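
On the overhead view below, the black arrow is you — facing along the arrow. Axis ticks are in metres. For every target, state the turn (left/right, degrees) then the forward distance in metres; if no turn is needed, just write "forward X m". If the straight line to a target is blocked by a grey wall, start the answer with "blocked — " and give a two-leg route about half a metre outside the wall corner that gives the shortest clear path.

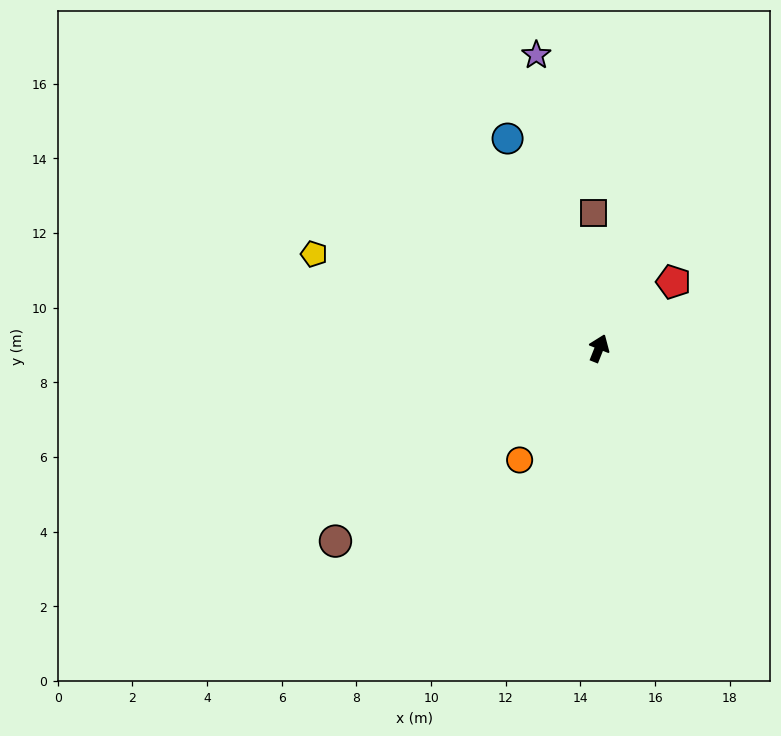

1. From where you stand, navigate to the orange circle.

turn left 166°, forward 3.7 m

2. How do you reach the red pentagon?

turn right 27°, forward 2.7 m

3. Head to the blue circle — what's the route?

turn left 45°, forward 6.1 m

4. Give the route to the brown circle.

turn left 148°, forward 8.8 m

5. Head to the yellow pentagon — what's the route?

turn left 93°, forward 8.0 m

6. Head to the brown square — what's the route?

turn left 24°, forward 3.6 m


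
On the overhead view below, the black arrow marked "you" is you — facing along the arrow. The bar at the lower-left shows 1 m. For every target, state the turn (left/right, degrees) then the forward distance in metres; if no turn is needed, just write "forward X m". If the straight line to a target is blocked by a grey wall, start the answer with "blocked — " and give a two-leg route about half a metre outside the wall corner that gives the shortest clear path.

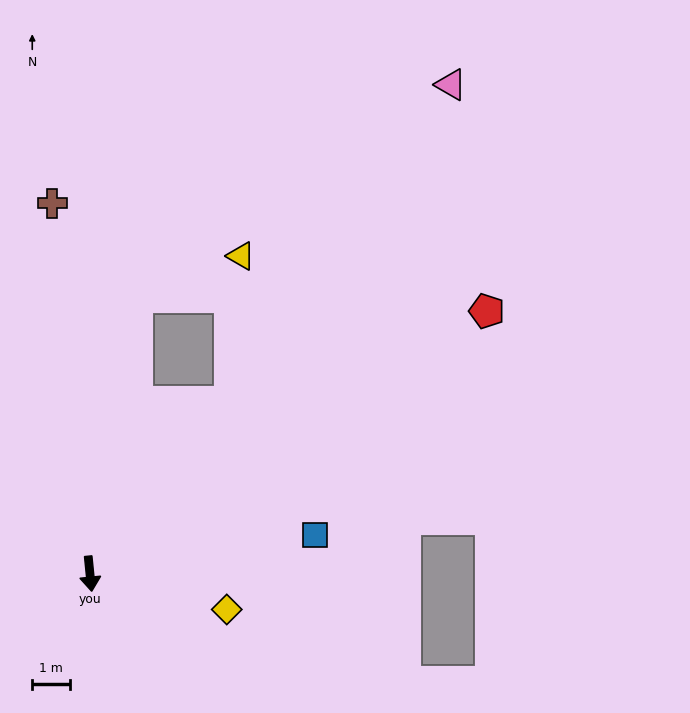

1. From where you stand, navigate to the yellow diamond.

turn left 70°, forward 3.8 m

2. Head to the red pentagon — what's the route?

turn left 118°, forward 12.8 m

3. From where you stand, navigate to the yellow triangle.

blocked — turn left 135°, forward 5.9 m, then turn left 35°, forward 3.9 m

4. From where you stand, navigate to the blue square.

turn left 94°, forward 6.1 m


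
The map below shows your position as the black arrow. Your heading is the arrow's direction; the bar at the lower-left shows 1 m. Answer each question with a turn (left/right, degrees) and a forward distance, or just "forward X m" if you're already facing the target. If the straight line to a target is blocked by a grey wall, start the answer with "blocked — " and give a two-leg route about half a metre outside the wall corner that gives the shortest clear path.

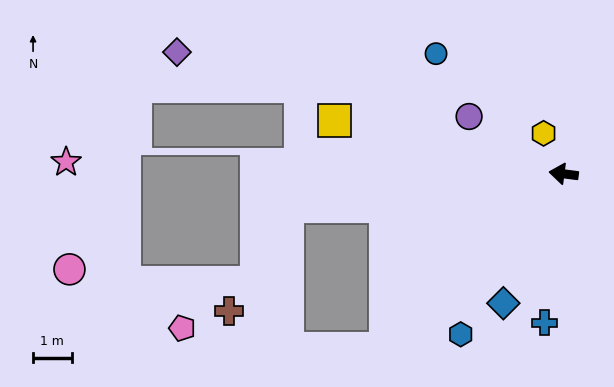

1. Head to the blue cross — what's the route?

turn left 90°, forward 3.9 m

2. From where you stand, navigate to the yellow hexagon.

turn right 56°, forward 1.2 m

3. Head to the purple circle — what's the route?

turn right 24°, forward 2.9 m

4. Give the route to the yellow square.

turn right 6°, forward 6.1 m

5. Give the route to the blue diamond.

turn left 72°, forward 3.7 m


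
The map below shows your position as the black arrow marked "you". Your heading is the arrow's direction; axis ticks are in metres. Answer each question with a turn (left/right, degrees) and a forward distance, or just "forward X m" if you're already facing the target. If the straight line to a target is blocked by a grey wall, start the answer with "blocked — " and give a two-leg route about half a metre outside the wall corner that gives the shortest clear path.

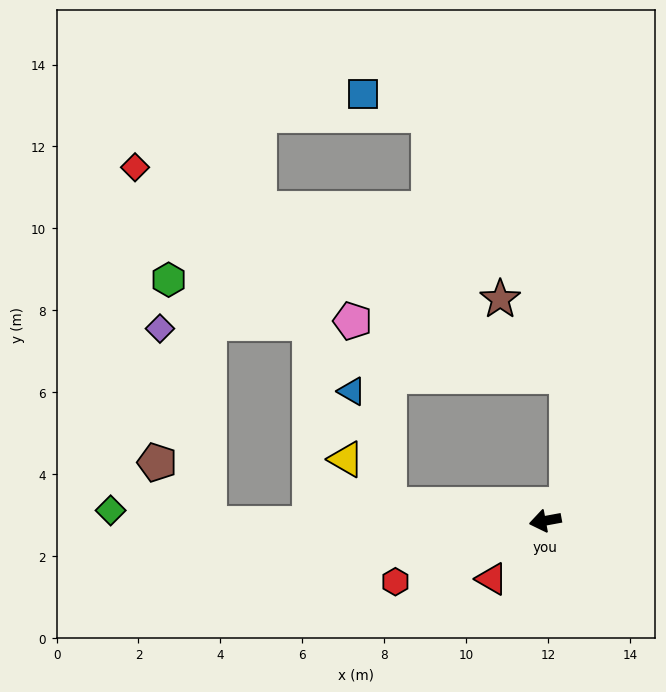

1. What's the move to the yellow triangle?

blocked — turn right 16°, forward 3.8 m, then turn right 41°, forward 1.5 m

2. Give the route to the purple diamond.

blocked — turn right 10°, forward 8.2 m, then turn right 76°, forward 4.9 m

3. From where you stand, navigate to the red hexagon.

turn left 12°, forward 4.0 m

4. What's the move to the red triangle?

turn left 37°, forward 1.9 m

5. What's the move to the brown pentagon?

blocked — turn right 10°, forward 8.2 m, then turn right 50°, forward 2.0 m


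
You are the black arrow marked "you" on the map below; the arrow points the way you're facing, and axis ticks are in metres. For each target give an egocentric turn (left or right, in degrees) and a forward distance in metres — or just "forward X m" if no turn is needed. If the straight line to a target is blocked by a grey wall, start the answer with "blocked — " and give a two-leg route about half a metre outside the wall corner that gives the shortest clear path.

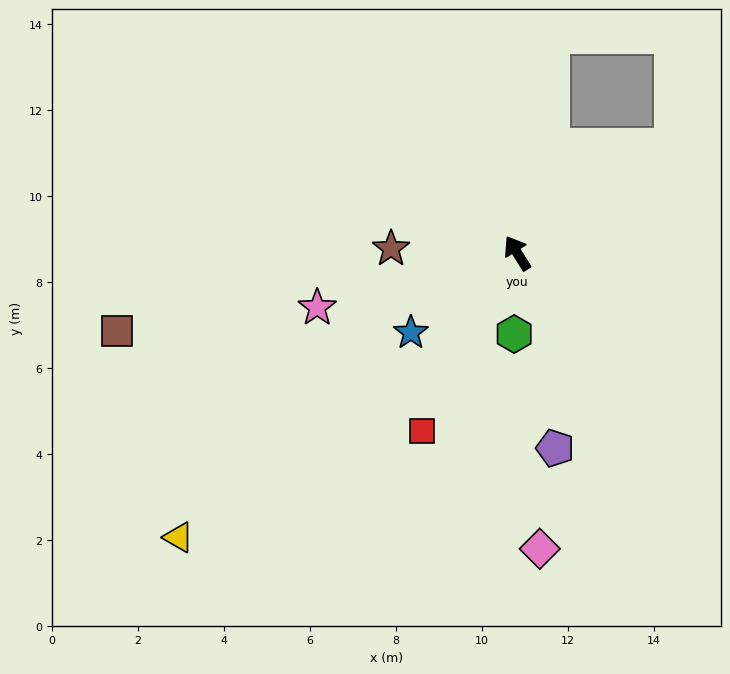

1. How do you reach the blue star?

turn left 95°, forward 3.1 m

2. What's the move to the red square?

turn left 120°, forward 4.7 m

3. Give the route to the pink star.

turn left 73°, forward 4.8 m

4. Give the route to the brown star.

turn left 56°, forward 2.9 m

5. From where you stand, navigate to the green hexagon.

turn left 146°, forward 1.9 m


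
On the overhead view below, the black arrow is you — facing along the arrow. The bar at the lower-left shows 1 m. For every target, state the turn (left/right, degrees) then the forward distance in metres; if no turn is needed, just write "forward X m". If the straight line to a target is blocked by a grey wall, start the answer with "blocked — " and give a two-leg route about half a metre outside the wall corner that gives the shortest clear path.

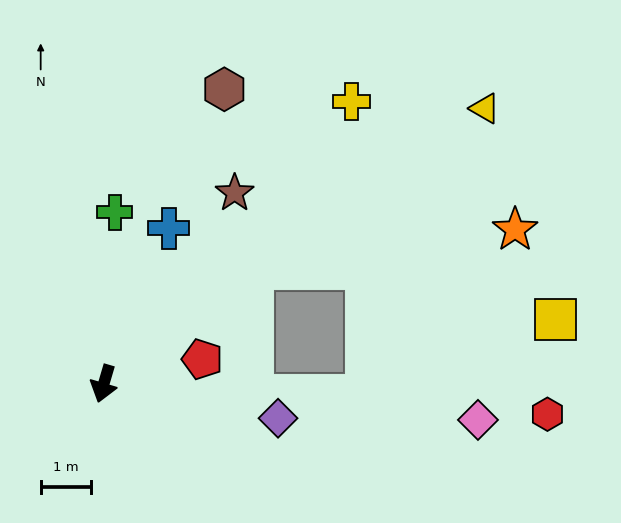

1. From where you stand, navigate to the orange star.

blocked — turn left 144°, forward 3.8 m, then turn right 29°, forward 5.3 m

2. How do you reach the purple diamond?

turn left 95°, forward 3.5 m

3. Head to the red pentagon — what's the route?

turn left 120°, forward 2.0 m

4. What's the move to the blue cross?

turn left 174°, forward 3.4 m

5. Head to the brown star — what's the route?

turn left 162°, forward 4.6 m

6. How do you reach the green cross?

turn right 167°, forward 3.4 m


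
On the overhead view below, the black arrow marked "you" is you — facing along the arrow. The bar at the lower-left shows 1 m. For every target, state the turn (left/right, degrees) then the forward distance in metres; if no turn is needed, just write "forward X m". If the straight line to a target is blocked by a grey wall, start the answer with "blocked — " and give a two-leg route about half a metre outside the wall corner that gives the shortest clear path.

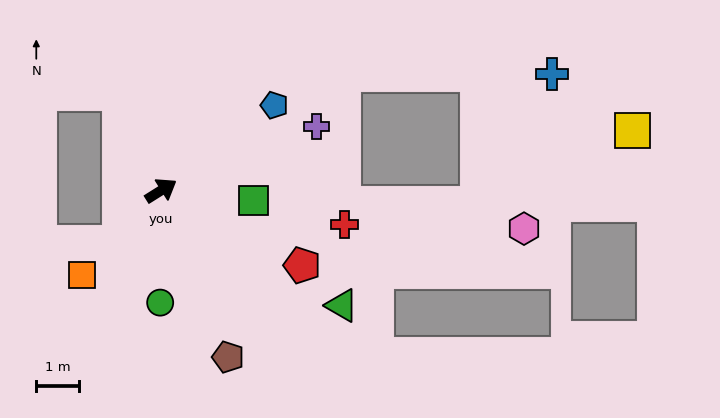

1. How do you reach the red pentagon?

turn right 60°, forward 3.7 m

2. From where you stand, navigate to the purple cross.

turn right 10°, forward 3.9 m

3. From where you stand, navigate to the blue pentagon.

turn left 5°, forward 3.3 m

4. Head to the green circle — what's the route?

turn right 123°, forward 2.6 m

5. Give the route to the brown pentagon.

turn right 100°, forward 4.2 m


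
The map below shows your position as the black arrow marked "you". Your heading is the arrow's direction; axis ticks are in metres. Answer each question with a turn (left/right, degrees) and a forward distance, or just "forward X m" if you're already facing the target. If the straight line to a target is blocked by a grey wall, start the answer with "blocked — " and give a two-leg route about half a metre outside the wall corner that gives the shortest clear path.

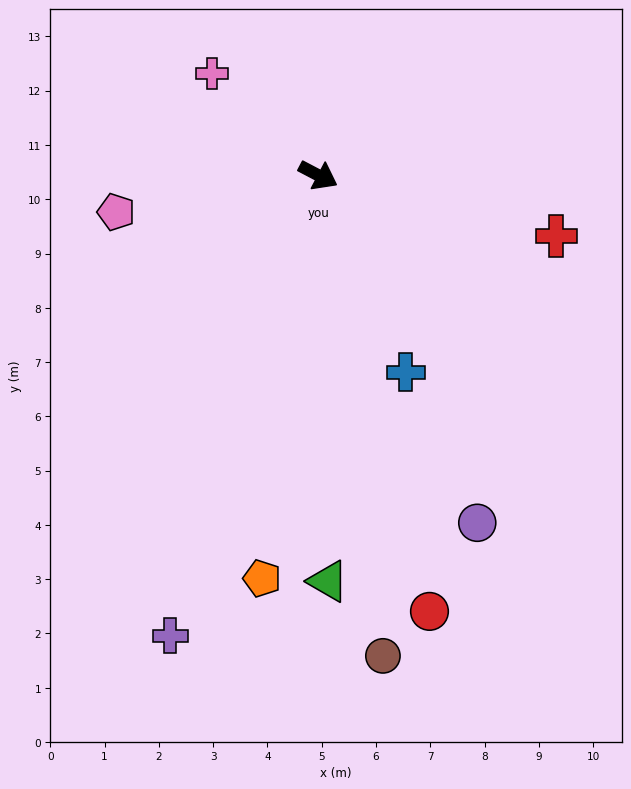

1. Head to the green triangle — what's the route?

turn right 61°, forward 7.5 m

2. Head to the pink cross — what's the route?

turn left 164°, forward 2.7 m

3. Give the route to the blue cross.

turn right 38°, forward 4.0 m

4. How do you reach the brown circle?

turn right 55°, forward 8.9 m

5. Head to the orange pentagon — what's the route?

turn right 70°, forward 7.5 m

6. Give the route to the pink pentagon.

turn right 142°, forward 3.8 m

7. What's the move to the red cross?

turn left 13°, forward 4.5 m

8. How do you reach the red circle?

turn right 48°, forward 8.3 m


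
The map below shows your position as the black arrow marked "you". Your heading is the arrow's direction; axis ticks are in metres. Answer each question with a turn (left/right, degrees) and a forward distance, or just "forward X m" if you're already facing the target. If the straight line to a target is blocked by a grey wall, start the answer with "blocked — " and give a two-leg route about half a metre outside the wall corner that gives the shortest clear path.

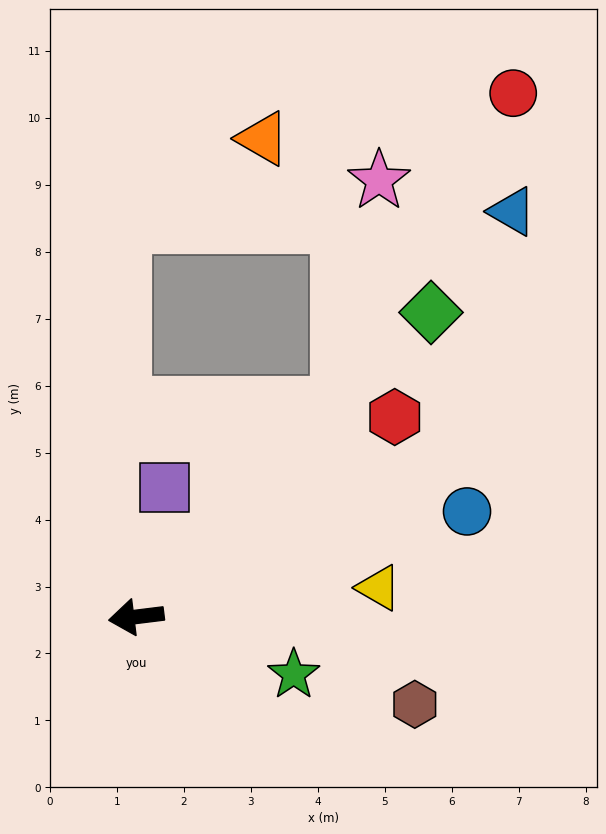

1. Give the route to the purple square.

turn right 109°, forward 2.0 m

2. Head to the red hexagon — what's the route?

turn right 149°, forward 4.9 m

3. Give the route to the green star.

turn left 153°, forward 2.5 m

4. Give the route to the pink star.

blocked — turn right 141°, forward 4.4 m, then turn left 34°, forward 3.4 m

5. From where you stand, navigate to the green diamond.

turn right 141°, forward 6.3 m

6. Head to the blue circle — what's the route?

turn right 169°, forward 5.2 m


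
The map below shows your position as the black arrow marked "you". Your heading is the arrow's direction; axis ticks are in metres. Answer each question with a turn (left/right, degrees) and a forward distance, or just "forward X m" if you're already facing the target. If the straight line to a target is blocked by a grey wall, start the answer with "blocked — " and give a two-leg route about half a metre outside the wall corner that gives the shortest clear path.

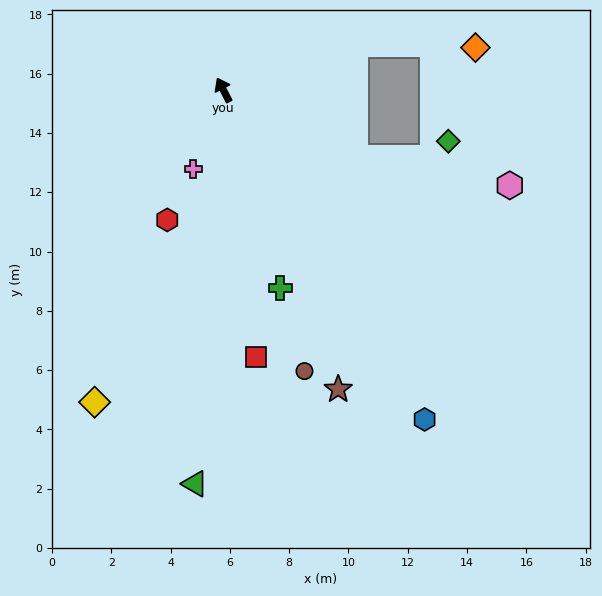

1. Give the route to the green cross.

turn left 169°, forward 7.0 m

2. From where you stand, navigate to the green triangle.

turn left 149°, forward 13.3 m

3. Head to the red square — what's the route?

turn left 160°, forward 9.1 m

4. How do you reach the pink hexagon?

blocked — turn right 144°, forward 5.0 m, then turn left 16°, forward 5.3 m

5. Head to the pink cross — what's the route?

turn left 132°, forward 2.8 m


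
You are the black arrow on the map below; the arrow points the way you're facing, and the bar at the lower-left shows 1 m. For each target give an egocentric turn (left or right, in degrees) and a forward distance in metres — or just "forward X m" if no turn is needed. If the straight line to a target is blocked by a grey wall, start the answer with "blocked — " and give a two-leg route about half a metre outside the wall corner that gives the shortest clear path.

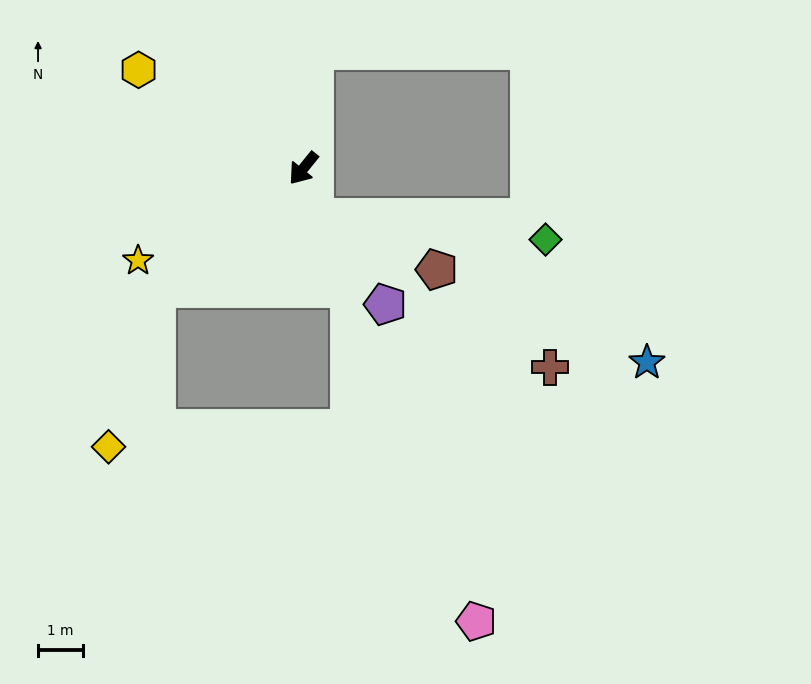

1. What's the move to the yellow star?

turn right 22°, forward 4.2 m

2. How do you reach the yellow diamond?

blocked — turn right 12°, forward 4.2 m, then turn left 34°, forward 3.7 m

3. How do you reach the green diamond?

blocked — turn left 53°, forward 1.1 m, then turn left 70°, forward 5.1 m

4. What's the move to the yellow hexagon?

turn right 82°, forward 4.3 m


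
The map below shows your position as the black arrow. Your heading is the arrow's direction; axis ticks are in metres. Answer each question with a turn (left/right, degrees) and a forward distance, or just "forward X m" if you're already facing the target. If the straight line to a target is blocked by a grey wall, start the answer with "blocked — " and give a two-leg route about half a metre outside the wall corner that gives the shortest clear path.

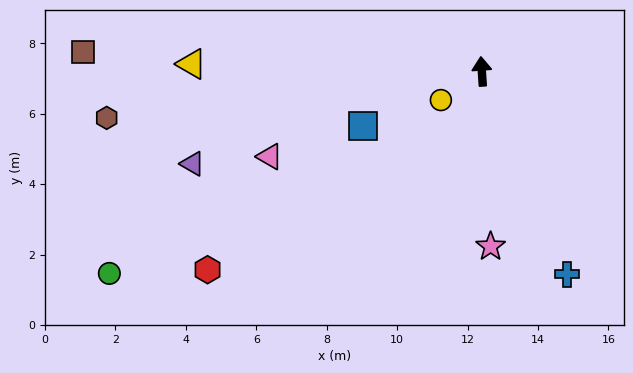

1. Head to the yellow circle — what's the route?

turn left 121°, forward 1.4 m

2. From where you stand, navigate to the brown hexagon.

turn left 93°, forward 10.7 m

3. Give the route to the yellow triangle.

turn left 85°, forward 8.2 m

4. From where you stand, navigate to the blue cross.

turn right 161°, forward 6.3 m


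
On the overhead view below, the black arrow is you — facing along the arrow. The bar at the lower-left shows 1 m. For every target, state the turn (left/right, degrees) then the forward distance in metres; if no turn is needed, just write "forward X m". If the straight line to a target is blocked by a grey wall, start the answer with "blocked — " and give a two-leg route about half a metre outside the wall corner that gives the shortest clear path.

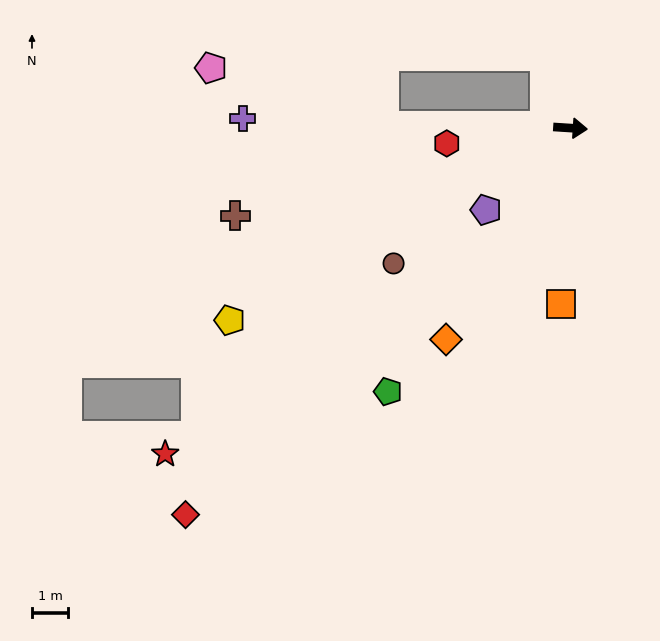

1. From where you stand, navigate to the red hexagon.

turn right 169°, forward 3.4 m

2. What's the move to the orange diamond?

turn right 117°, forward 6.8 m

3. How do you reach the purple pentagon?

turn right 132°, forward 3.2 m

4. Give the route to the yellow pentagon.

turn right 147°, forward 10.8 m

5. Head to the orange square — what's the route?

turn right 89°, forward 4.9 m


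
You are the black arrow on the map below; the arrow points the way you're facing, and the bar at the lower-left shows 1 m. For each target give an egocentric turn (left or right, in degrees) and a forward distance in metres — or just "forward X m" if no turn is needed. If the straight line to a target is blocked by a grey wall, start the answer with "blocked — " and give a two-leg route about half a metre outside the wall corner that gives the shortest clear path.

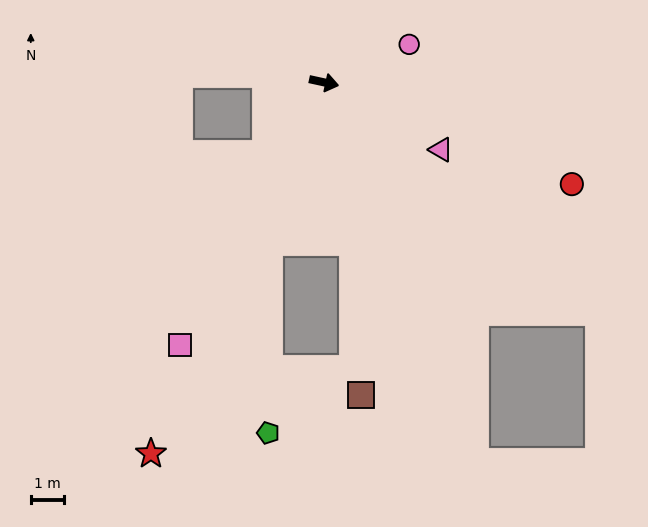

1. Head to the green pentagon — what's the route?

blocked — turn right 97°, forward 5.1 m, then turn left 19°, forward 5.8 m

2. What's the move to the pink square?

turn right 107°, forward 9.1 m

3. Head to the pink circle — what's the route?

turn left 36°, forward 2.8 m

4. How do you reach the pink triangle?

turn right 18°, forward 4.1 m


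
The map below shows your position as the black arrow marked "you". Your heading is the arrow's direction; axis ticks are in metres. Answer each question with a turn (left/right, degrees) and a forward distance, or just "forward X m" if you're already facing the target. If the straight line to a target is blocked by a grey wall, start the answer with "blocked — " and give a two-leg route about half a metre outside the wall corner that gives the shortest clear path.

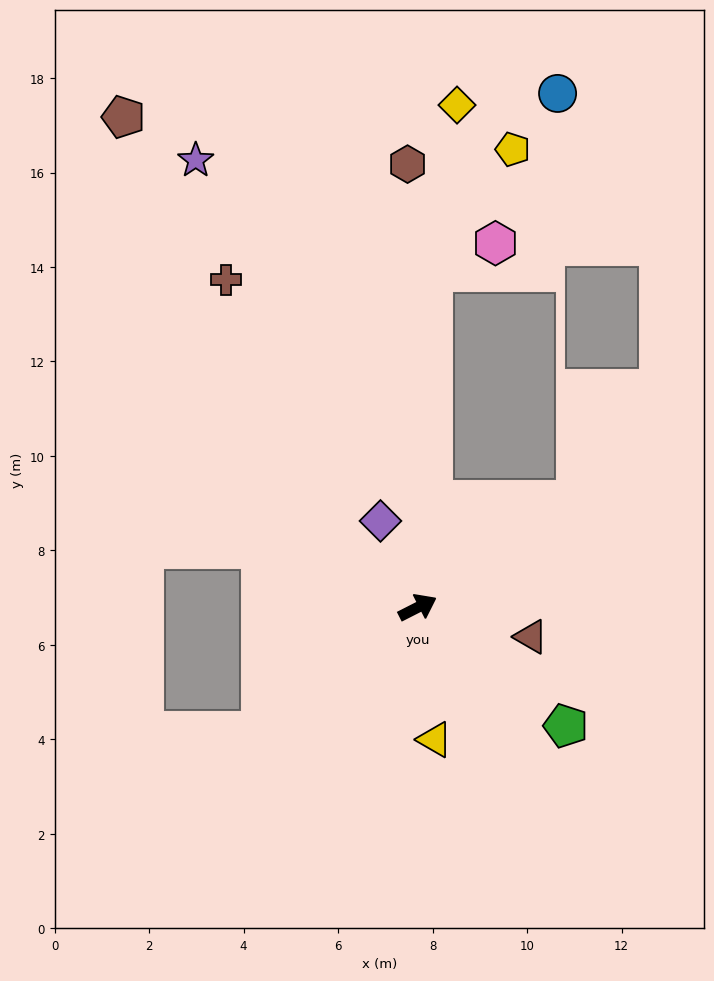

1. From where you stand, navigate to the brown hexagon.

turn left 64°, forward 9.4 m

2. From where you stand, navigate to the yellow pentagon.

blocked — turn left 60°, forward 7.1 m, then turn right 30°, forward 3.1 m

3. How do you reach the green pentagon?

turn right 66°, forward 4.0 m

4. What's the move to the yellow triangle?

turn right 110°, forward 2.8 m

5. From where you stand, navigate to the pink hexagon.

blocked — turn left 60°, forward 7.1 m, then turn right 62°, forward 1.5 m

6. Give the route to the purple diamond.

turn left 86°, forward 2.0 m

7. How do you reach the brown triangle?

turn right 42°, forward 2.5 m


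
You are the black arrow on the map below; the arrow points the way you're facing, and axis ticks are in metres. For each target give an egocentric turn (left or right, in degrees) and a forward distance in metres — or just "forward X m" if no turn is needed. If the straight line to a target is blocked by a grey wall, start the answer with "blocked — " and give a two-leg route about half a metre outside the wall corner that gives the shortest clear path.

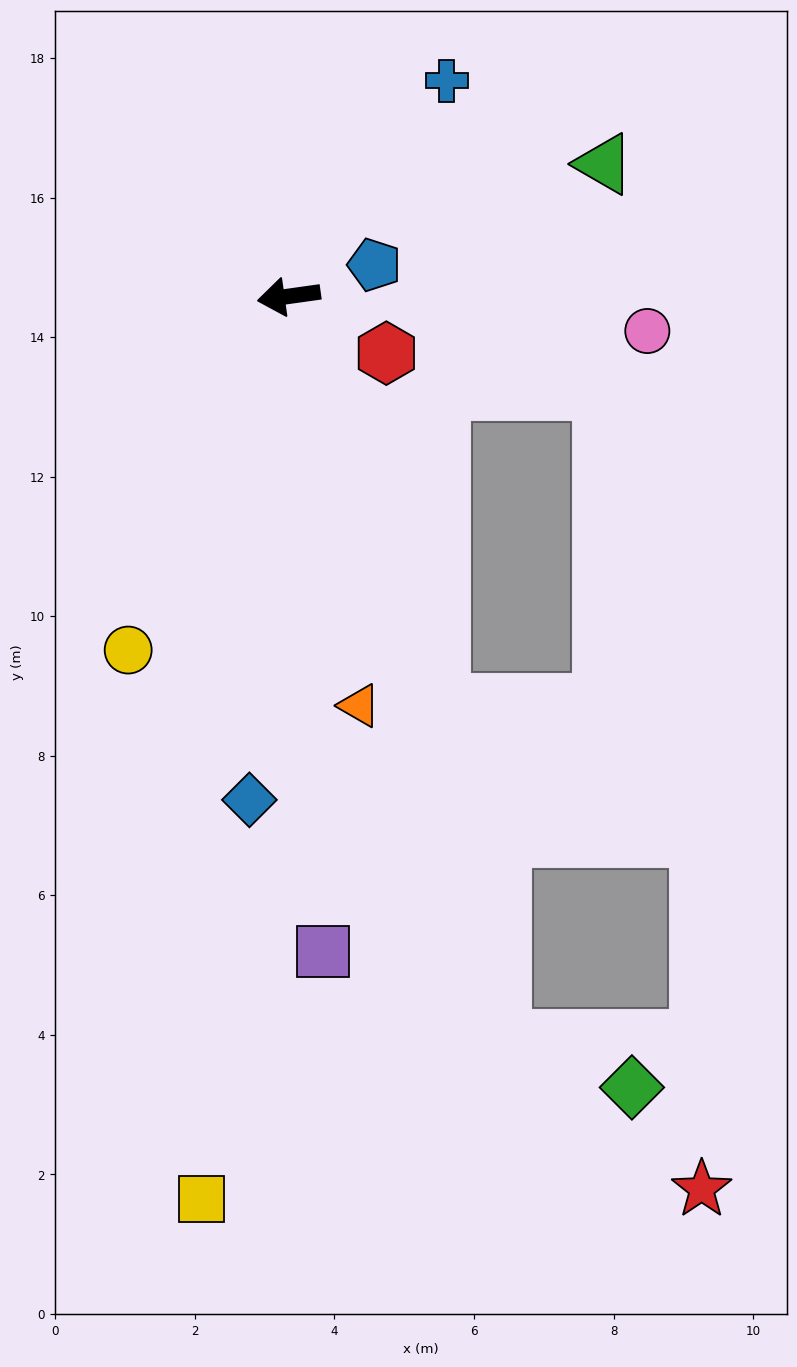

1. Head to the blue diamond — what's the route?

turn left 78°, forward 7.2 m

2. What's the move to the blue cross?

turn right 134°, forward 3.8 m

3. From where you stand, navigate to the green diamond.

blocked — turn left 98°, forward 11.1 m, then turn left 54°, forward 2.0 m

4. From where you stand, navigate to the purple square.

turn left 85°, forward 9.4 m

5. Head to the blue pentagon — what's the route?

turn right 168°, forward 1.3 m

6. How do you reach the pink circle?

turn left 166°, forward 5.2 m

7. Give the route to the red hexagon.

turn left 142°, forward 1.6 m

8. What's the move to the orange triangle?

turn left 92°, forward 6.0 m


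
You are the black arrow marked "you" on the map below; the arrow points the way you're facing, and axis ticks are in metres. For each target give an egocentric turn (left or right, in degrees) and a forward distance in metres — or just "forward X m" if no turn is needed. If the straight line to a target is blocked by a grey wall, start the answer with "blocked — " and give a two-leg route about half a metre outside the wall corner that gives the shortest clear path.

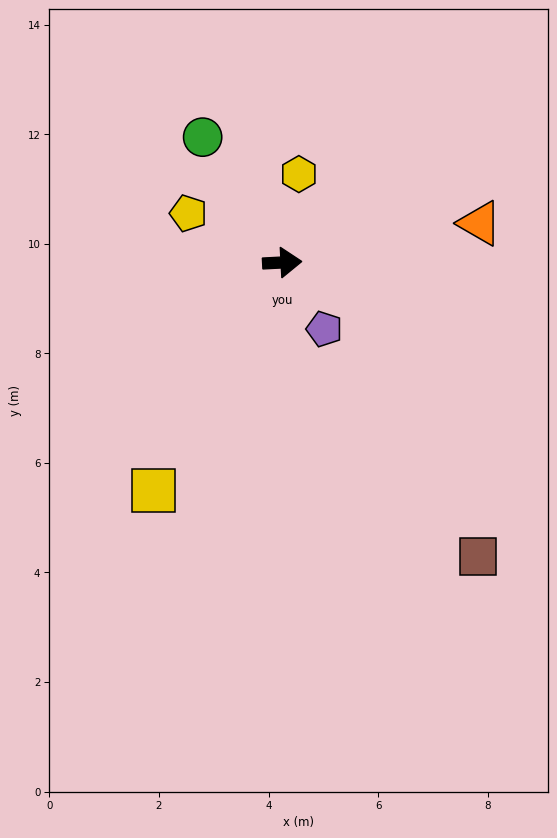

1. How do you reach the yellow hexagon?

turn left 76°, forward 1.6 m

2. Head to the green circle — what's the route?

turn left 119°, forward 2.7 m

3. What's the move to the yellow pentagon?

turn left 149°, forward 1.9 m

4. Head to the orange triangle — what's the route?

turn left 8°, forward 3.7 m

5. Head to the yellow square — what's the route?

turn right 122°, forward 4.8 m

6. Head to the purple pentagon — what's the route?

turn right 61°, forward 1.4 m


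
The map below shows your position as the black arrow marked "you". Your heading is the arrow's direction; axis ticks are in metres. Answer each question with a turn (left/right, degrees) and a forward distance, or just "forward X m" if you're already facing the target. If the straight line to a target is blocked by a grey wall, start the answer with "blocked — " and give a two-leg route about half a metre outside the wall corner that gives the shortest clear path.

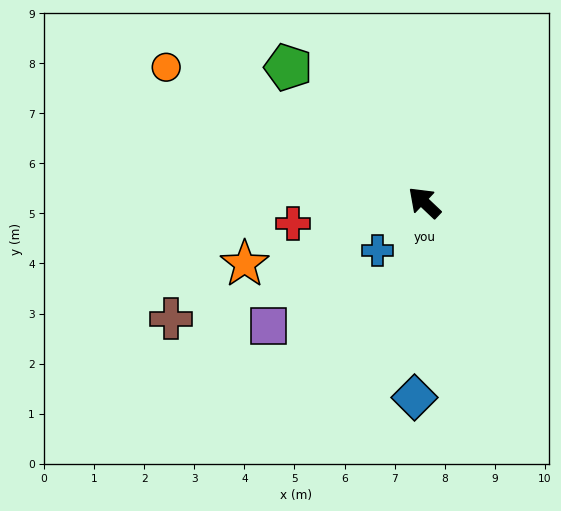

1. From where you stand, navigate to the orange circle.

turn left 16°, forward 5.8 m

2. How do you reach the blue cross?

turn left 89°, forward 1.3 m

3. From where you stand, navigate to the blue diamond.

turn left 131°, forward 3.9 m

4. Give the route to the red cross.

turn left 53°, forward 2.7 m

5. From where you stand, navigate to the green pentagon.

forward 3.8 m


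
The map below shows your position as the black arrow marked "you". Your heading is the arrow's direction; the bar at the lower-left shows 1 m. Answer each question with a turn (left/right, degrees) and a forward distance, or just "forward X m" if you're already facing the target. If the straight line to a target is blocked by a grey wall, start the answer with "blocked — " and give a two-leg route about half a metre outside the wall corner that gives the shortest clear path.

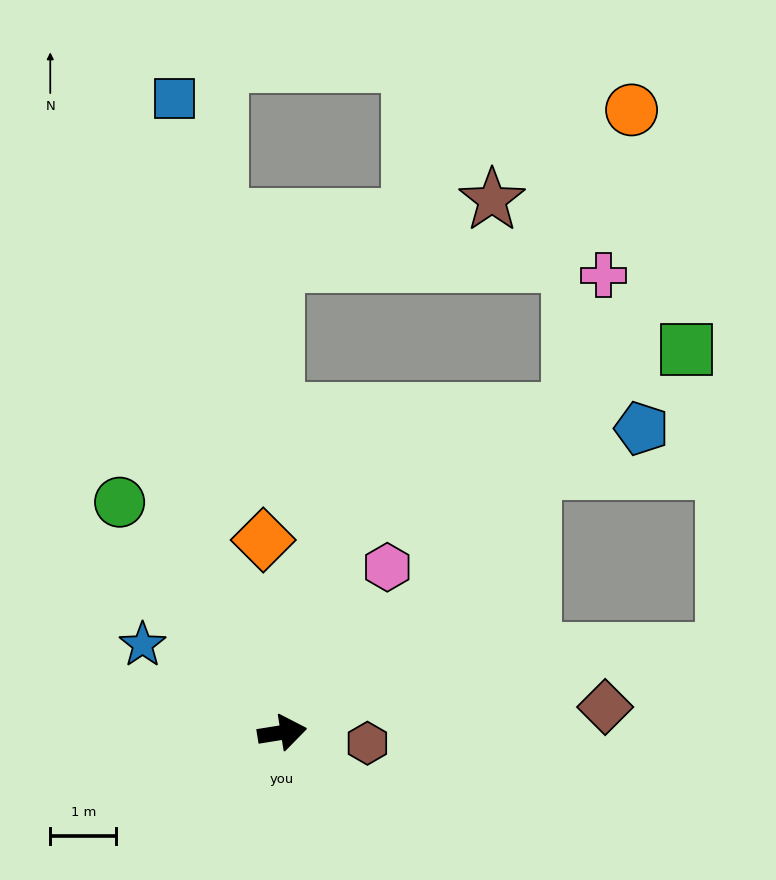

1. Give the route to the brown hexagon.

turn right 16°, forward 1.3 m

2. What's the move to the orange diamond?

turn left 86°, forward 2.9 m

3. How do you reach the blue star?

turn left 139°, forward 2.5 m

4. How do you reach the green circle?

turn left 116°, forward 4.3 m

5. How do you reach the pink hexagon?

turn left 48°, forward 3.0 m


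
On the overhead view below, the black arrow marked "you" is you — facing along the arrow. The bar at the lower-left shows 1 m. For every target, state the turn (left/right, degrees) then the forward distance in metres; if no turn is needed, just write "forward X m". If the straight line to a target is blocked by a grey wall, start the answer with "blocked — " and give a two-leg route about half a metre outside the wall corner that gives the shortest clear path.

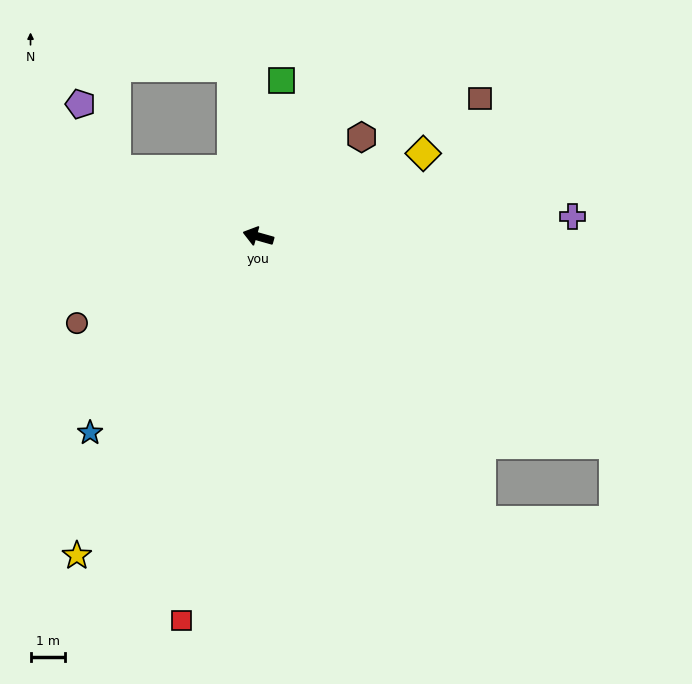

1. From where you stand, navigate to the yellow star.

turn left 76°, forward 10.7 m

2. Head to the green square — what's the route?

turn right 83°, forward 4.6 m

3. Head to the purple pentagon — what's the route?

blocked — turn right 10°, forward 4.6 m, then turn right 35°, forward 2.2 m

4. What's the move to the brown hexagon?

turn right 120°, forward 4.2 m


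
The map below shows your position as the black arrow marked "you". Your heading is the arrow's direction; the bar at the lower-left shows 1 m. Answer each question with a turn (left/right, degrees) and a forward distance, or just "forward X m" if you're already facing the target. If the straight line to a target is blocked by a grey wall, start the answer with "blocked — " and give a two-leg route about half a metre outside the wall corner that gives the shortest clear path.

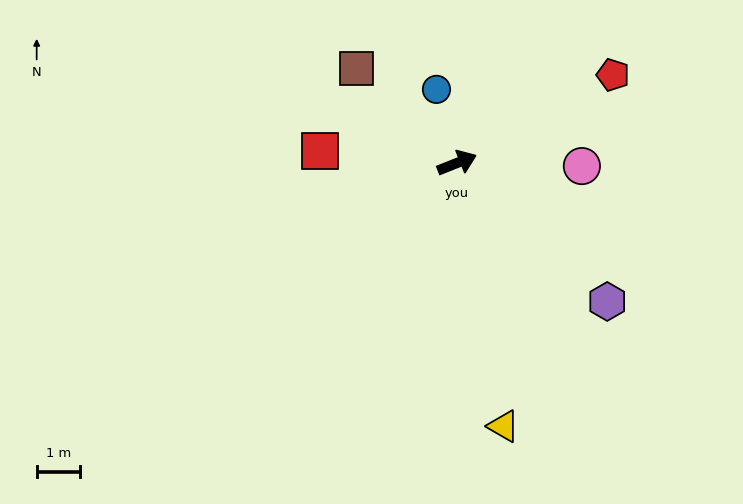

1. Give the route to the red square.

turn left 153°, forward 3.1 m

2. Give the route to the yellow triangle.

turn right 102°, forward 6.1 m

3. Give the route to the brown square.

turn left 115°, forward 3.2 m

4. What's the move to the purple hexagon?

turn right 64°, forward 4.7 m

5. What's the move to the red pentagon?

turn left 8°, forward 4.1 m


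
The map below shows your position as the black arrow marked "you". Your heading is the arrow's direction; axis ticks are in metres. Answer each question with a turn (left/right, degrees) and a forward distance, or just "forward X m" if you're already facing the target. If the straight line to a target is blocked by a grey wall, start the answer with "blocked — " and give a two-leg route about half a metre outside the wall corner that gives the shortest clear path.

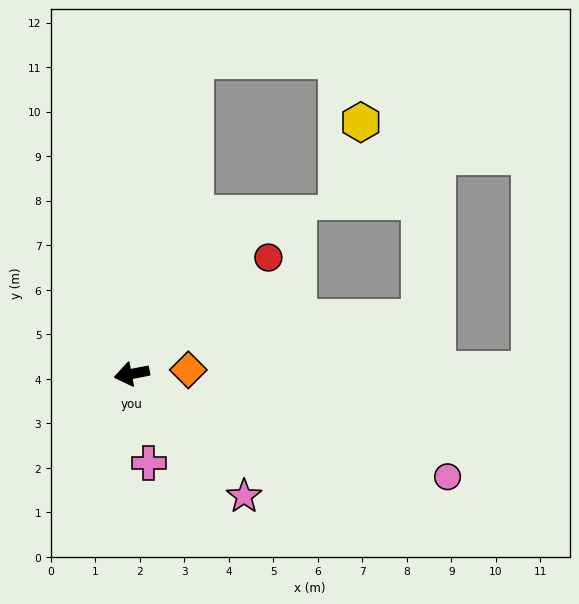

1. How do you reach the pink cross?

turn left 90°, forward 2.0 m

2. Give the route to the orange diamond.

turn left 173°, forward 1.3 m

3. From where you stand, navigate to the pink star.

turn left 122°, forward 3.7 m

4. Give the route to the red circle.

turn right 150°, forward 4.0 m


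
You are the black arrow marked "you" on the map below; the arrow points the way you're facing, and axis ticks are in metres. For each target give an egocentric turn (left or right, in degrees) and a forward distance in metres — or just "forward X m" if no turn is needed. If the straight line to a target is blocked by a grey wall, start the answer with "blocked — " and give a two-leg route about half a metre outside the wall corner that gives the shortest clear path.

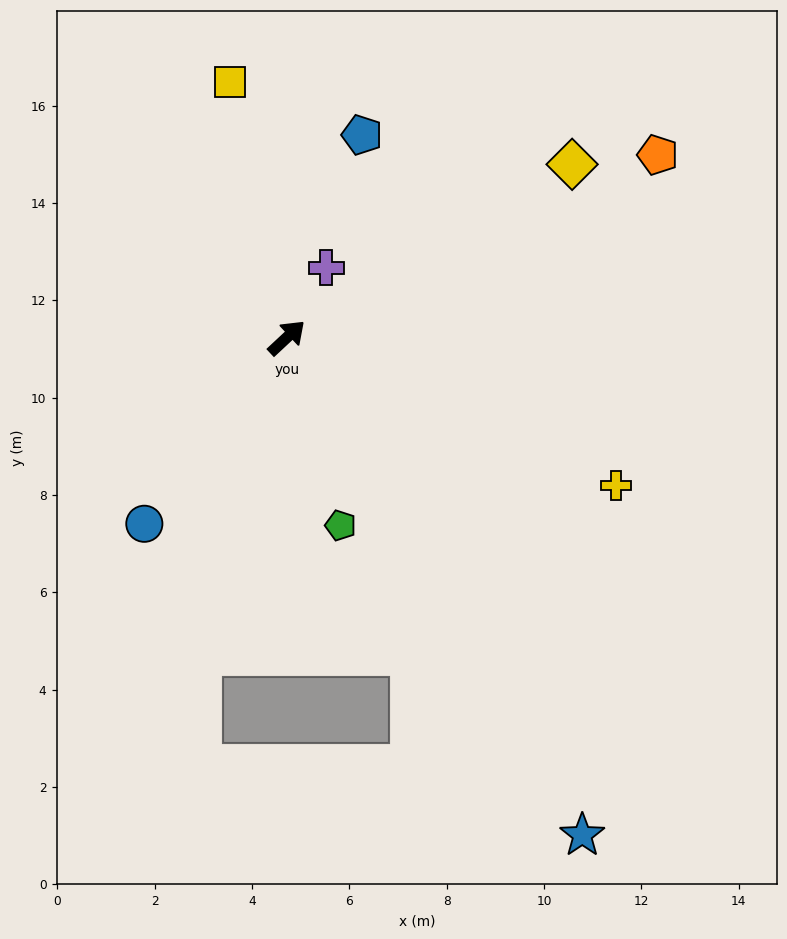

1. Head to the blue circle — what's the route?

turn right 170°, forward 4.8 m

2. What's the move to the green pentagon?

turn right 117°, forward 4.0 m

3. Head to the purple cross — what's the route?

turn left 18°, forward 1.6 m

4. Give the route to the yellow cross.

turn right 67°, forward 7.4 m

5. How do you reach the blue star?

turn right 102°, forward 11.9 m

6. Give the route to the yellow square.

turn left 60°, forward 5.4 m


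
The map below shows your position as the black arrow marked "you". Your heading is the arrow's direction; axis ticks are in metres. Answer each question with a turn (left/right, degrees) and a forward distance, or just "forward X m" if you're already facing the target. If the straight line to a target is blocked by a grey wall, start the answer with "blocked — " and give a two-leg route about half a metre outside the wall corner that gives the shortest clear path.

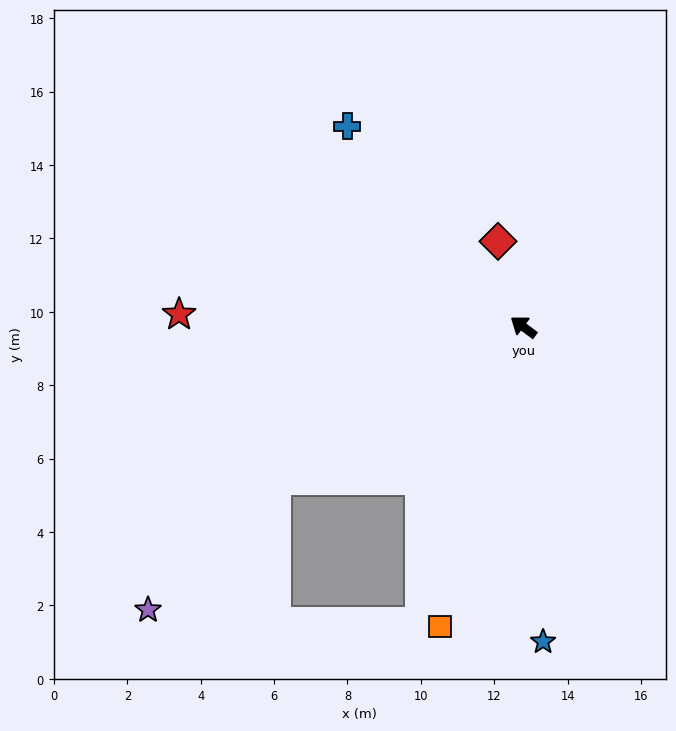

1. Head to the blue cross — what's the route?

turn right 12°, forward 7.3 m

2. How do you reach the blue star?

turn left 130°, forward 8.6 m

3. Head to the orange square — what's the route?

turn left 111°, forward 8.5 m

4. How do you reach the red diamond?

turn right 37°, forward 2.4 m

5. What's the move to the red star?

turn left 35°, forward 9.4 m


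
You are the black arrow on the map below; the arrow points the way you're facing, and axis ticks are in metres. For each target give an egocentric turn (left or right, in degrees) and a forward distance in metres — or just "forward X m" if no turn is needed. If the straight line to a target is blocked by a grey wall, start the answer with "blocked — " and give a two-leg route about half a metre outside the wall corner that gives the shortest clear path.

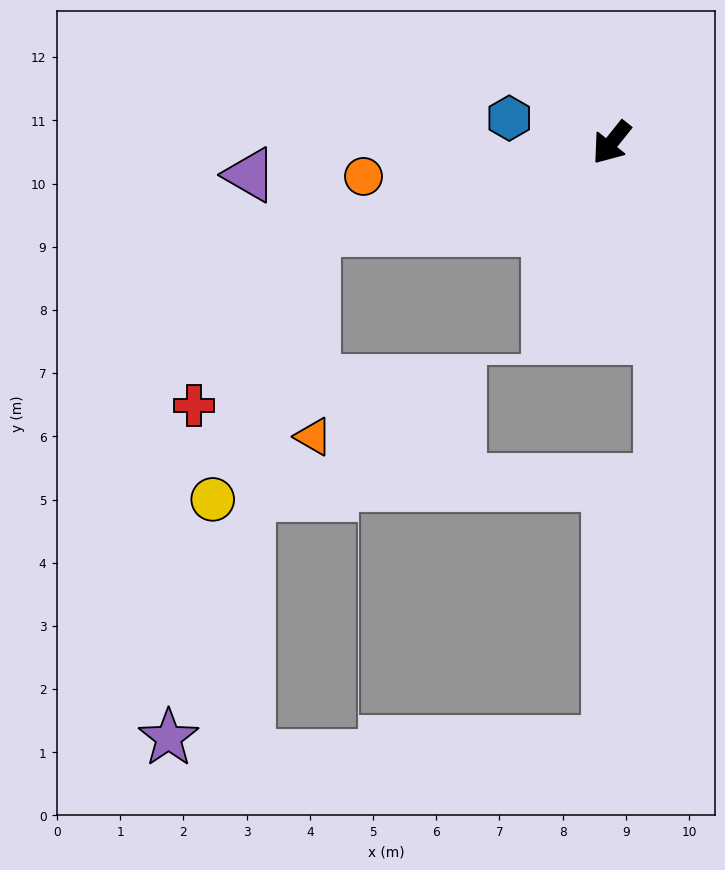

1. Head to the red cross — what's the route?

blocked — turn right 35°, forward 4.9 m, then turn left 39°, forward 3.4 m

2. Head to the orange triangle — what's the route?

blocked — turn right 35°, forward 4.9 m, then turn left 73°, forward 3.3 m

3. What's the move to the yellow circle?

blocked — turn right 35°, forward 4.9 m, then turn left 53°, forward 4.6 m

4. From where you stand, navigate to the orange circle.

turn right 44°, forward 4.0 m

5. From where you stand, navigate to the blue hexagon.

turn right 65°, forward 1.7 m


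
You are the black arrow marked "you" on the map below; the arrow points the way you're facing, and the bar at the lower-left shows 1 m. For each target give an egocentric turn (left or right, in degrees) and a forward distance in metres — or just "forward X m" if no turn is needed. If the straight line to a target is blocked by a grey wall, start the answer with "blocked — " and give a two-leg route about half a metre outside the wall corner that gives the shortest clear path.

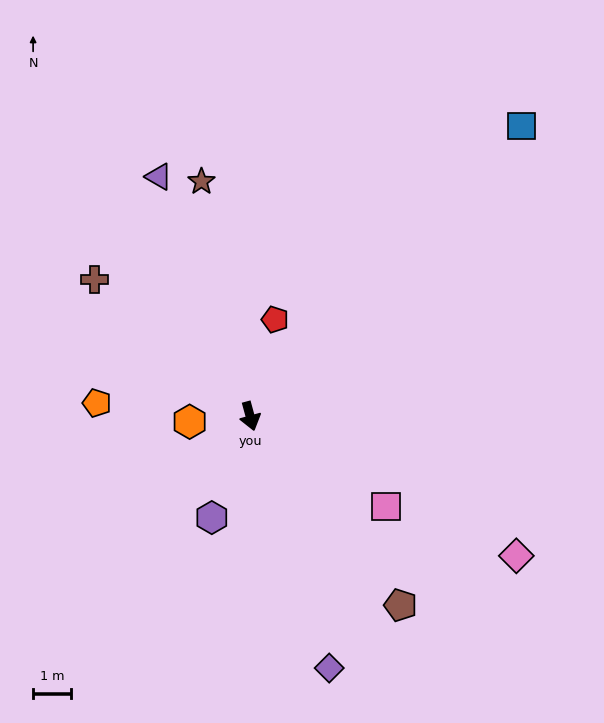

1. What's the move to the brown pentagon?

turn left 23°, forward 6.3 m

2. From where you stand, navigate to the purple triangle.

turn right 174°, forward 6.7 m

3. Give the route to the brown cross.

turn right 147°, forward 5.4 m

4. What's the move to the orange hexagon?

turn right 100°, forward 1.6 m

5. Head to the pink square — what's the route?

turn left 41°, forward 4.3 m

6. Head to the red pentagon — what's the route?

turn left 150°, forward 2.6 m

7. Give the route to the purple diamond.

turn left 2°, forward 6.9 m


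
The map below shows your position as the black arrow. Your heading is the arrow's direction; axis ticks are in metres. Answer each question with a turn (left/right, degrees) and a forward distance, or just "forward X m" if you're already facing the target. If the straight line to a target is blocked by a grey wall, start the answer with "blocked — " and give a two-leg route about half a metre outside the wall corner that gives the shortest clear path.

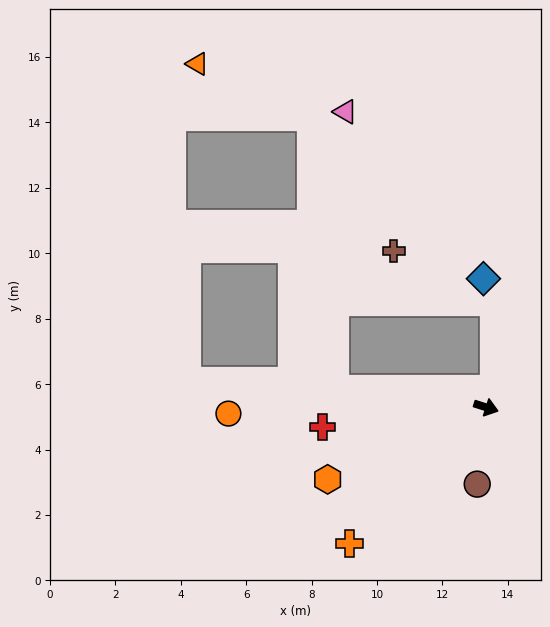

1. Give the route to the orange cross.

turn right 117°, forward 5.9 m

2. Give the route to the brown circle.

turn right 79°, forward 2.4 m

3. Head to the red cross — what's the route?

turn right 155°, forward 5.0 m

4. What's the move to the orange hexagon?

turn right 138°, forward 5.3 m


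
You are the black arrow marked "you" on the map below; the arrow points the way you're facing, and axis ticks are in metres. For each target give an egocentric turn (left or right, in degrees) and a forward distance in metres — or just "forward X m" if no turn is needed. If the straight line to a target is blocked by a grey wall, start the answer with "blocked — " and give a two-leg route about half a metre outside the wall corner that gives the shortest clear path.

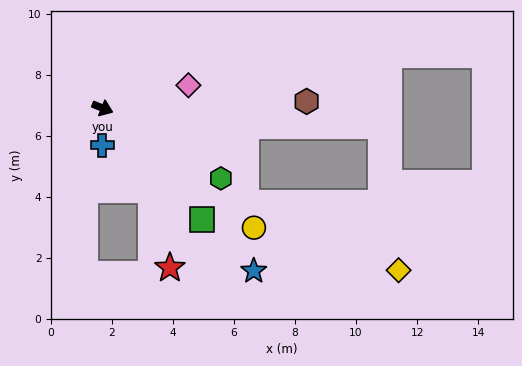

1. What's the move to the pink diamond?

turn left 37°, forward 2.9 m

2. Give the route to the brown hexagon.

turn left 24°, forward 6.7 m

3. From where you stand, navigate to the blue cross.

turn right 68°, forward 1.2 m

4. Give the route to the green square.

turn right 26°, forward 4.9 m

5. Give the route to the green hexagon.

turn right 9°, forward 4.5 m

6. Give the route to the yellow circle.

turn right 16°, forward 6.3 m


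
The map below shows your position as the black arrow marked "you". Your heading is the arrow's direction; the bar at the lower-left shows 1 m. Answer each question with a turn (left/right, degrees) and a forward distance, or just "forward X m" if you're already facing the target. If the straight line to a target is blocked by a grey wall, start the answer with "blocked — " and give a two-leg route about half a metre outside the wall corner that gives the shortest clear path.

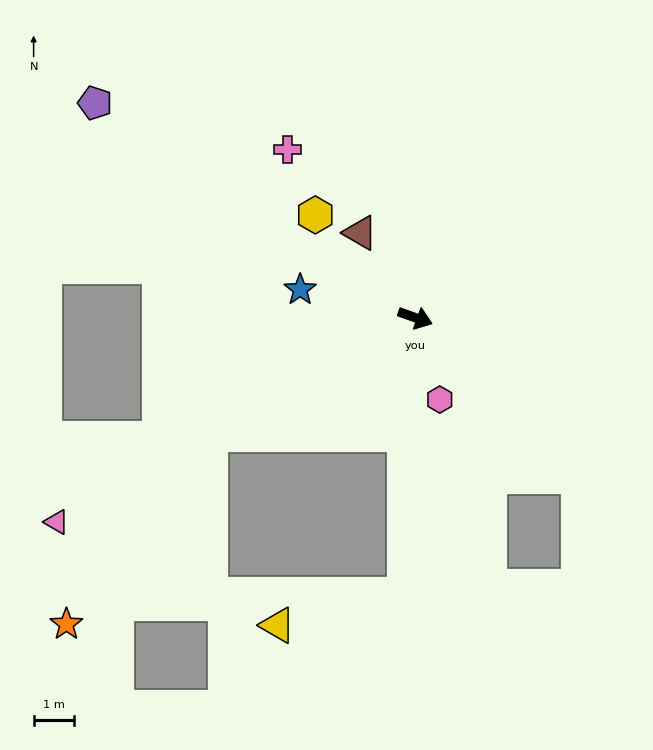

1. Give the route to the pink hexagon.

turn right 54°, forward 2.1 m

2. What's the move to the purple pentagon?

turn left 166°, forward 9.4 m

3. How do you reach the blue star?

turn right 174°, forward 2.9 m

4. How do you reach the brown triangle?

turn left 143°, forward 2.5 m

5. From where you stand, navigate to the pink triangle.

turn right 131°, forward 10.1 m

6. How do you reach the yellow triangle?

blocked — turn right 73°, forward 6.8 m, then turn right 74°, forward 3.2 m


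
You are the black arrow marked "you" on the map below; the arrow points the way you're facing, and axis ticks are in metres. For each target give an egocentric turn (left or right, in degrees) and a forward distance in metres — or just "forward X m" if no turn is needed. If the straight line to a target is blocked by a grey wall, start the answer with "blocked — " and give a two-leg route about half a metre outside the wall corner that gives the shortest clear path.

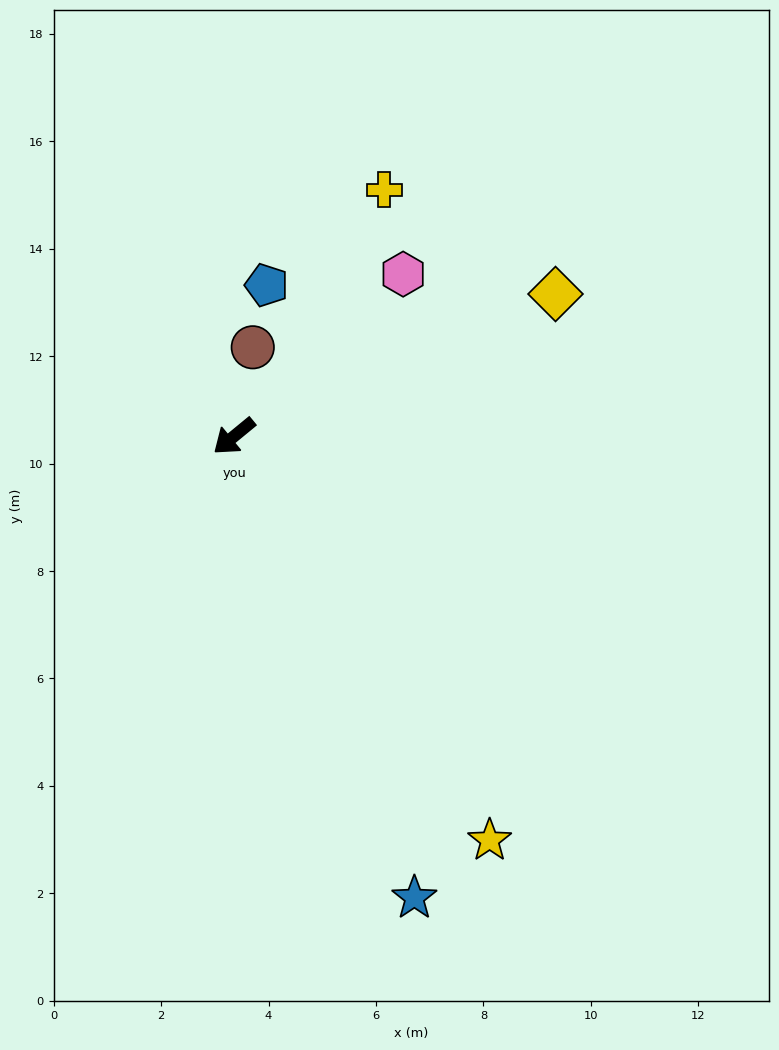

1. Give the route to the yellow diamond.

turn left 164°, forward 6.5 m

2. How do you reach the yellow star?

turn left 83°, forward 8.9 m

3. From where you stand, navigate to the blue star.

turn left 72°, forward 9.2 m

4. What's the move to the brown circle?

turn right 141°, forward 1.7 m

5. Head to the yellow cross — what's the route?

turn right 161°, forward 5.4 m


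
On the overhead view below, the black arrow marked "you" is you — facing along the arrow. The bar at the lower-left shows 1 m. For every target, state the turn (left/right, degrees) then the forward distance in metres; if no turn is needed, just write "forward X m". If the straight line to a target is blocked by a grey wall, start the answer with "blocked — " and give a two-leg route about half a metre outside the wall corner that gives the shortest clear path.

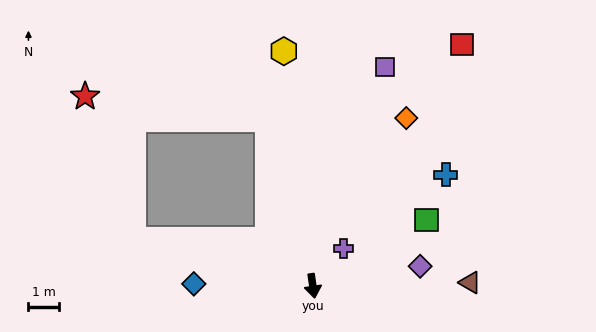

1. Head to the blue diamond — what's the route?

turn right 99°, forward 3.8 m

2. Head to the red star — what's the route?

blocked — turn right 113°, forward 6.0 m, then turn right 57°, forward 4.9 m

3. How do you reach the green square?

turn left 112°, forward 4.2 m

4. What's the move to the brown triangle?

turn left 83°, forward 5.1 m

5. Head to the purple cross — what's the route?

turn left 132°, forward 1.6 m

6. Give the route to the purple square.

turn left 153°, forward 7.4 m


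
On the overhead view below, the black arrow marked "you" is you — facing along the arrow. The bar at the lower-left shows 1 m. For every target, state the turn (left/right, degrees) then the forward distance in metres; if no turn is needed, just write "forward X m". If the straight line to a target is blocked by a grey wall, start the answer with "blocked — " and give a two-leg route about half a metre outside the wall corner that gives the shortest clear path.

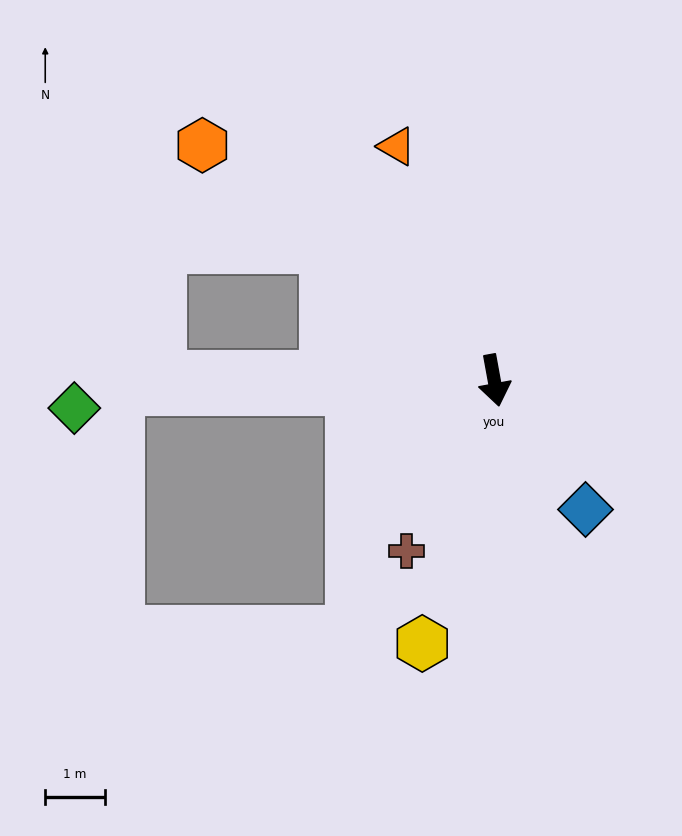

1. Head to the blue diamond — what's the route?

turn left 25°, forward 2.7 m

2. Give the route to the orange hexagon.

turn right 139°, forward 6.3 m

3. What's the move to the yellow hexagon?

turn right 26°, forward 4.6 m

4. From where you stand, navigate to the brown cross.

turn right 38°, forward 3.2 m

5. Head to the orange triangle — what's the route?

turn right 168°, forward 4.3 m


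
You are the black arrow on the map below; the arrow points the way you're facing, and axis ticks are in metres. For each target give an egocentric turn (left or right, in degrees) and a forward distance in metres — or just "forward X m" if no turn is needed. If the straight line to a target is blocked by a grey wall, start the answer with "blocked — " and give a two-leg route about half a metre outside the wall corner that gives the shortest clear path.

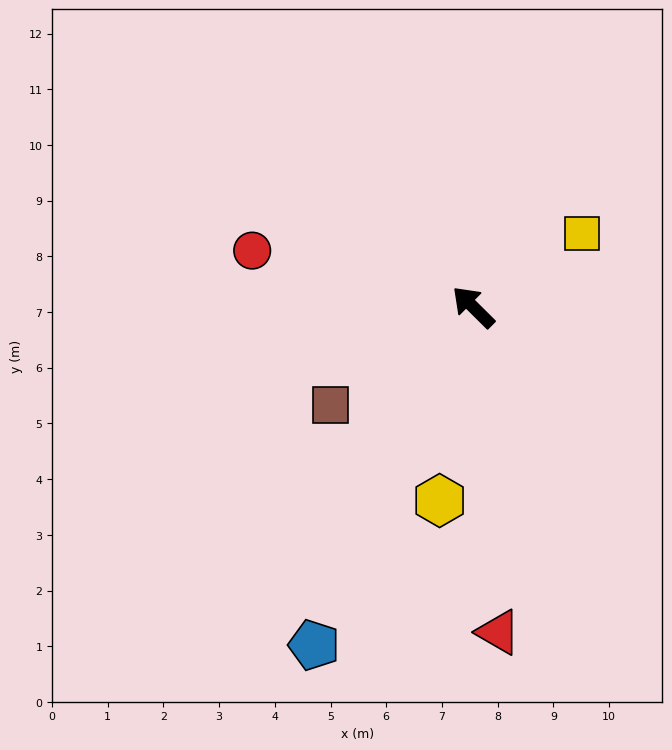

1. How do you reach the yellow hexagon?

turn left 125°, forward 3.5 m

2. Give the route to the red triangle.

turn left 139°, forward 5.9 m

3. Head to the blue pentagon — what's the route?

turn left 110°, forward 6.7 m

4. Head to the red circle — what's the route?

turn left 30°, forward 4.1 m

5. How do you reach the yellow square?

turn right 101°, forward 2.4 m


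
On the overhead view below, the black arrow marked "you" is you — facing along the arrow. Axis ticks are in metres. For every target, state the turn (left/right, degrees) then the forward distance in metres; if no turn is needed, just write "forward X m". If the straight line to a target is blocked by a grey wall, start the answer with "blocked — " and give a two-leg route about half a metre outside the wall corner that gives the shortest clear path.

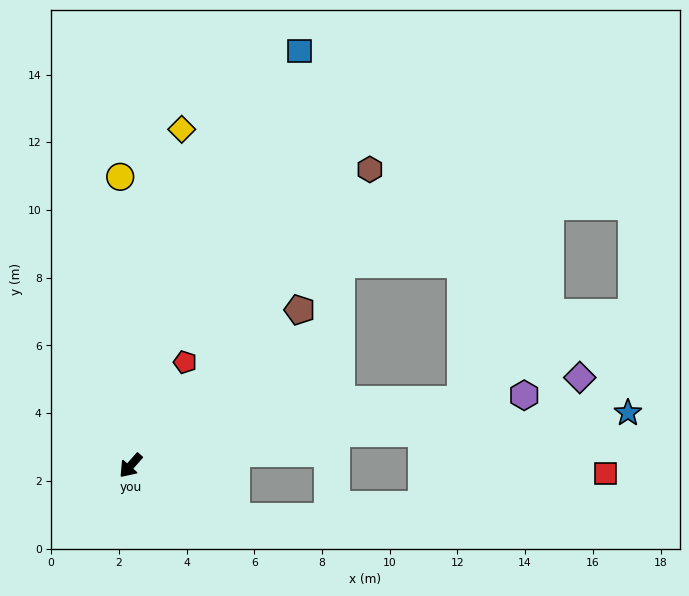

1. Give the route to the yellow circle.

turn right 136°, forward 8.5 m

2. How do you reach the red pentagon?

turn right 166°, forward 3.5 m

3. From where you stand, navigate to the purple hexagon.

turn left 142°, forward 11.8 m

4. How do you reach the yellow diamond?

turn right 147°, forward 10.0 m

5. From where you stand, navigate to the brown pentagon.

turn left 174°, forward 6.8 m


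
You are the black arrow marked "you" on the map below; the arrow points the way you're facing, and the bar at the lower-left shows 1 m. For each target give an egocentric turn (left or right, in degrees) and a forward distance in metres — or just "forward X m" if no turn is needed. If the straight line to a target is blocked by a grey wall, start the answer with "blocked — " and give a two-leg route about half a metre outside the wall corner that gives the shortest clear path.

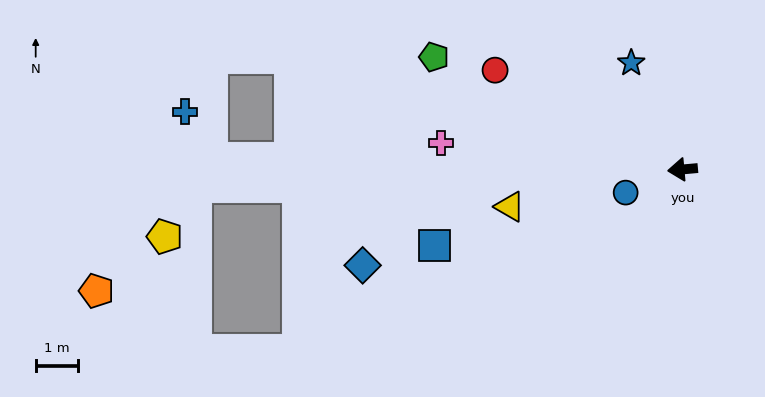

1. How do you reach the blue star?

turn right 69°, forward 2.8 m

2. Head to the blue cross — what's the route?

blocked — turn right 6°, forward 11.3 m, then turn right 61°, forward 1.3 m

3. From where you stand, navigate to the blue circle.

turn left 17°, forward 1.5 m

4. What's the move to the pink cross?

turn right 11°, forward 5.8 m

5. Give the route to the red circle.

turn right 33°, forward 5.1 m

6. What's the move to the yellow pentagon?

blocked — turn right 3°, forward 11.7 m, then turn left 58°, forward 1.4 m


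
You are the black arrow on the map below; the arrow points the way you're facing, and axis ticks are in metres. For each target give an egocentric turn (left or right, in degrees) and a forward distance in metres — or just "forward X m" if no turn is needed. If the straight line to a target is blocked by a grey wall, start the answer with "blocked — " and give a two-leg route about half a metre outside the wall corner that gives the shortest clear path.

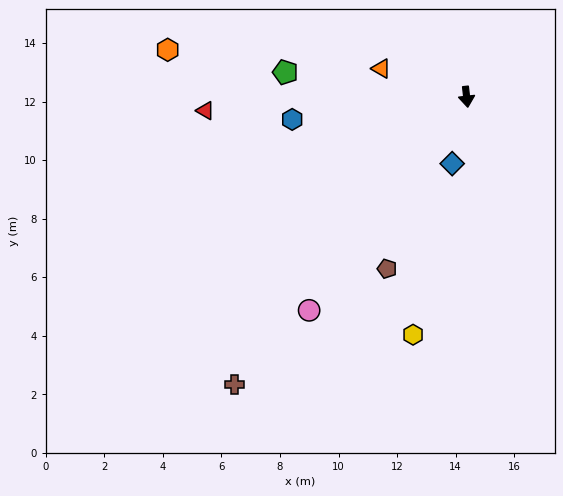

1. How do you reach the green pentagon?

turn right 104°, forward 6.2 m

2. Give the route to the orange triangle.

turn right 115°, forward 3.1 m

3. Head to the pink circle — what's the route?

turn right 43°, forward 9.1 m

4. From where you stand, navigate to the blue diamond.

turn right 19°, forward 2.3 m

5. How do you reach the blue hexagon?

turn right 89°, forward 6.0 m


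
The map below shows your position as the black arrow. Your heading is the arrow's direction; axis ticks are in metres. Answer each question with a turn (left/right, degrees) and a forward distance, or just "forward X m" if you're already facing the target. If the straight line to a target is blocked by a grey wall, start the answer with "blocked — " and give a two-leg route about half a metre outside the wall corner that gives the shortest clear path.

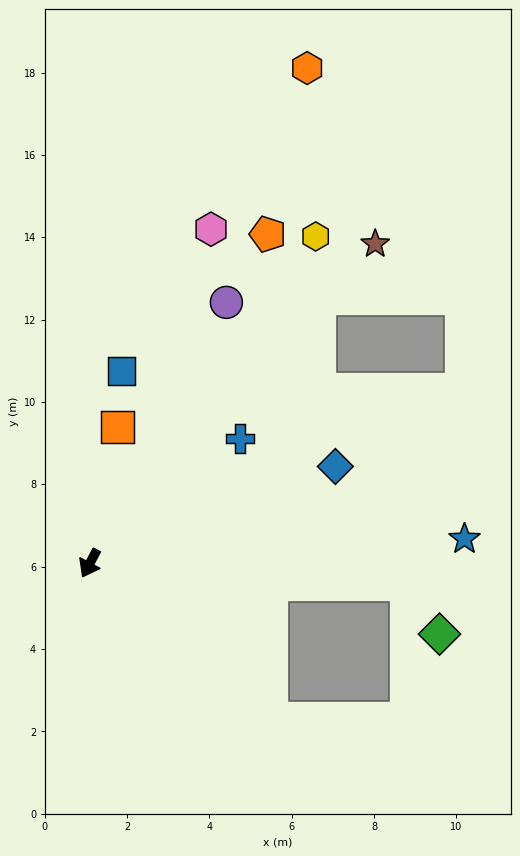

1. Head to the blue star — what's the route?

turn left 122°, forward 9.1 m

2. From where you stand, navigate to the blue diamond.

turn left 139°, forward 6.4 m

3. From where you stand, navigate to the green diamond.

blocked — turn left 114°, forward 7.7 m, then turn right 53°, forward 1.5 m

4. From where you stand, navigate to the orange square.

turn right 164°, forward 3.4 m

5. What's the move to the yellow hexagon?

turn left 173°, forward 9.7 m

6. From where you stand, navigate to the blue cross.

turn left 158°, forward 4.7 m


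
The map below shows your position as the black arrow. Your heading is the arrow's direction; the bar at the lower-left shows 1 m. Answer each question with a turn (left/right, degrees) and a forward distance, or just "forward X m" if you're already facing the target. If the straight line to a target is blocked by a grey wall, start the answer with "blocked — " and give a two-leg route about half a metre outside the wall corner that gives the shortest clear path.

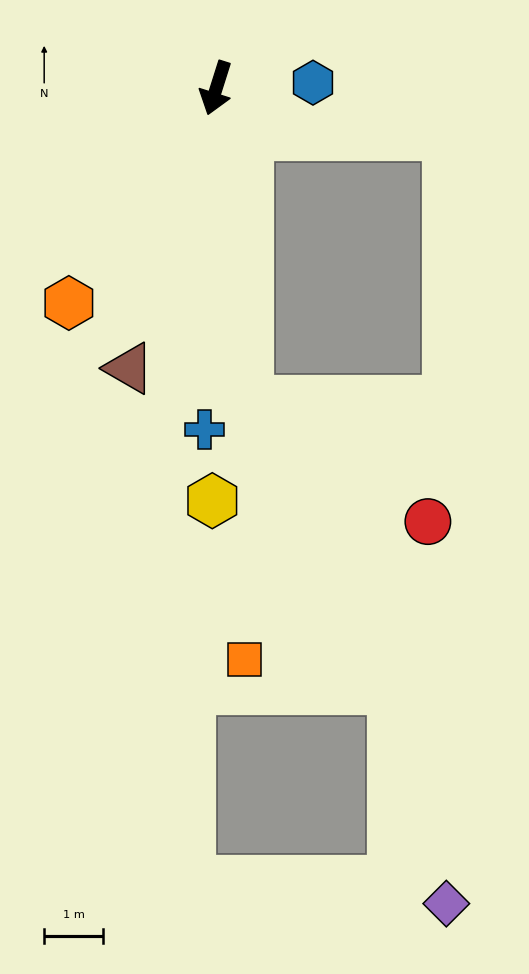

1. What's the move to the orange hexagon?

turn right 17°, forward 4.5 m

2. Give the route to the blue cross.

turn left 16°, forward 5.8 m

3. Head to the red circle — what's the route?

blocked — turn left 23°, forward 5.4 m, then turn left 50°, forward 3.7 m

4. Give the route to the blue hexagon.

turn left 111°, forward 1.7 m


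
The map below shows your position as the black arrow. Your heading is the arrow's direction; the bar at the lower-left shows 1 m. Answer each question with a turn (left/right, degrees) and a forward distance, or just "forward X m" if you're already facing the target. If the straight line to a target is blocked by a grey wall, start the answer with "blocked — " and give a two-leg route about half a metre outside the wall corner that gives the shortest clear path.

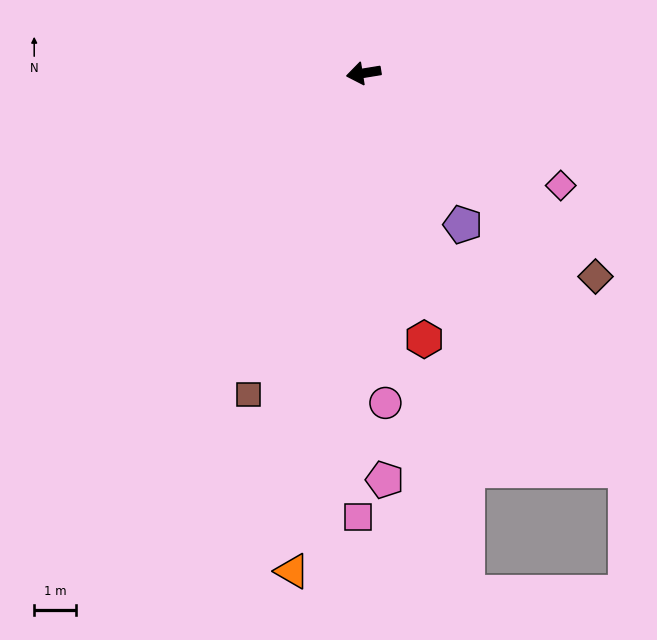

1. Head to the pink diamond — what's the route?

turn left 141°, forward 5.5 m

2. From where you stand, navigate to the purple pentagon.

turn left 114°, forward 4.4 m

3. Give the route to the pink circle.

turn left 85°, forward 8.0 m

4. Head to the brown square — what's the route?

turn left 61°, forward 8.2 m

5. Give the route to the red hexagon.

turn left 94°, forward 6.6 m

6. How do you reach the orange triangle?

turn left 73°, forward 12.1 m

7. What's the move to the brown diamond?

turn left 130°, forward 7.4 m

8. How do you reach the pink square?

turn left 80°, forward 10.7 m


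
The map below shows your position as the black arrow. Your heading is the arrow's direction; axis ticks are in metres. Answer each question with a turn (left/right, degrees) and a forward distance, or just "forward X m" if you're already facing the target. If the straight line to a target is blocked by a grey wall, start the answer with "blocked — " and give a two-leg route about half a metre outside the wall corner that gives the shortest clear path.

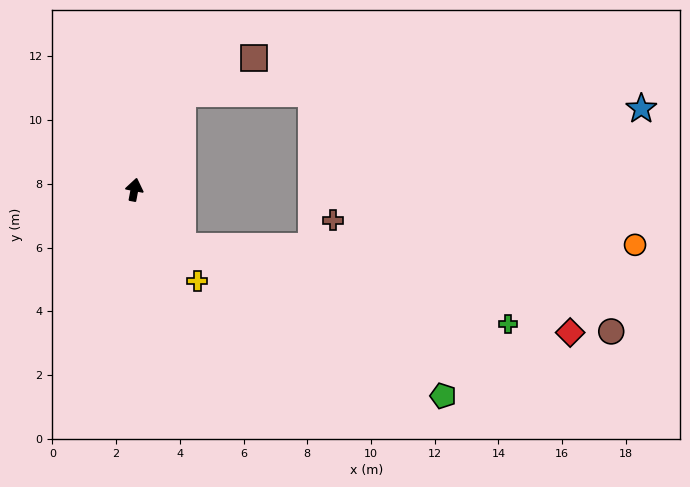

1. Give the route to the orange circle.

blocked — turn right 129°, forward 2.3 m, then turn left 50°, forward 14.2 m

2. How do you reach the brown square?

blocked — turn right 16°, forward 3.4 m, then turn right 36°, forward 2.5 m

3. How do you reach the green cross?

blocked — turn right 129°, forward 2.3 m, then turn left 36°, forward 10.5 m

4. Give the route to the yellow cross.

turn right 135°, forward 3.5 m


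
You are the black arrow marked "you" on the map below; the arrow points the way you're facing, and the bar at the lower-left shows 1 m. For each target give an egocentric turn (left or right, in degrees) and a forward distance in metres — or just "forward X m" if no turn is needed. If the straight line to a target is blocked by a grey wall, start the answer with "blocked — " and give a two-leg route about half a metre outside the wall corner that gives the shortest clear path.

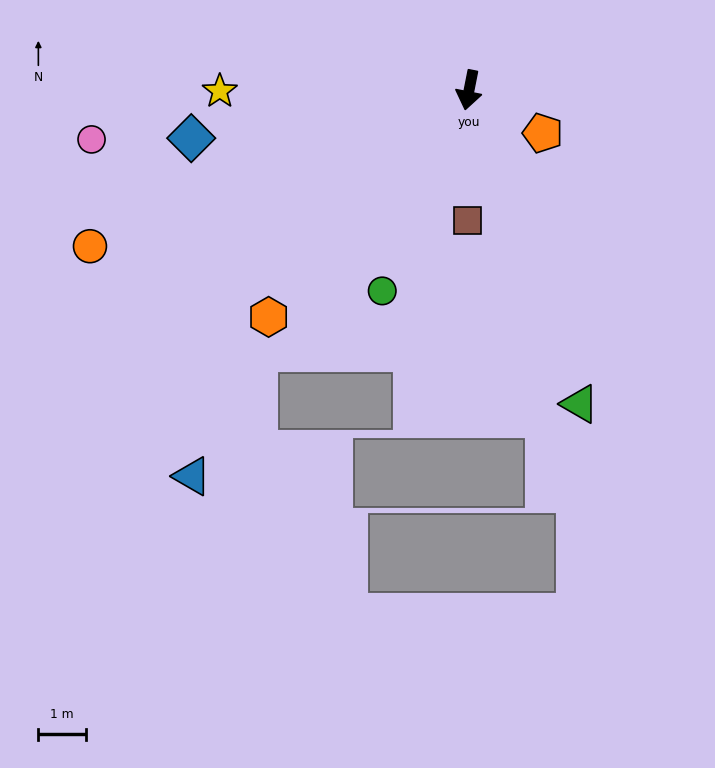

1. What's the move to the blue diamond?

turn right 69°, forward 5.9 m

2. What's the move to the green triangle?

turn left 31°, forward 7.0 m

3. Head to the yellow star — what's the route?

turn right 79°, forward 5.2 m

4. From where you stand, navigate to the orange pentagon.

turn left 71°, forward 1.8 m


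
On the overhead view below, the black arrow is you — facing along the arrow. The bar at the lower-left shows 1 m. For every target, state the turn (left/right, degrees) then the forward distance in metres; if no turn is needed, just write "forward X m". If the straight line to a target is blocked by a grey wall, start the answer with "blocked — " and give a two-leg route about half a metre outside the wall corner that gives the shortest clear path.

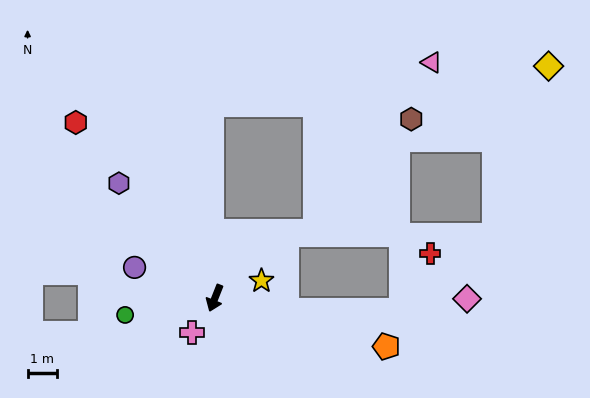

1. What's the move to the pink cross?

turn right 12°, forward 1.4 m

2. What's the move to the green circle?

turn right 58°, forward 3.1 m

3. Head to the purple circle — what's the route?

turn right 89°, forward 2.9 m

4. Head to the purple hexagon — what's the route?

turn right 118°, forward 5.1 m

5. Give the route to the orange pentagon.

turn left 96°, forward 6.1 m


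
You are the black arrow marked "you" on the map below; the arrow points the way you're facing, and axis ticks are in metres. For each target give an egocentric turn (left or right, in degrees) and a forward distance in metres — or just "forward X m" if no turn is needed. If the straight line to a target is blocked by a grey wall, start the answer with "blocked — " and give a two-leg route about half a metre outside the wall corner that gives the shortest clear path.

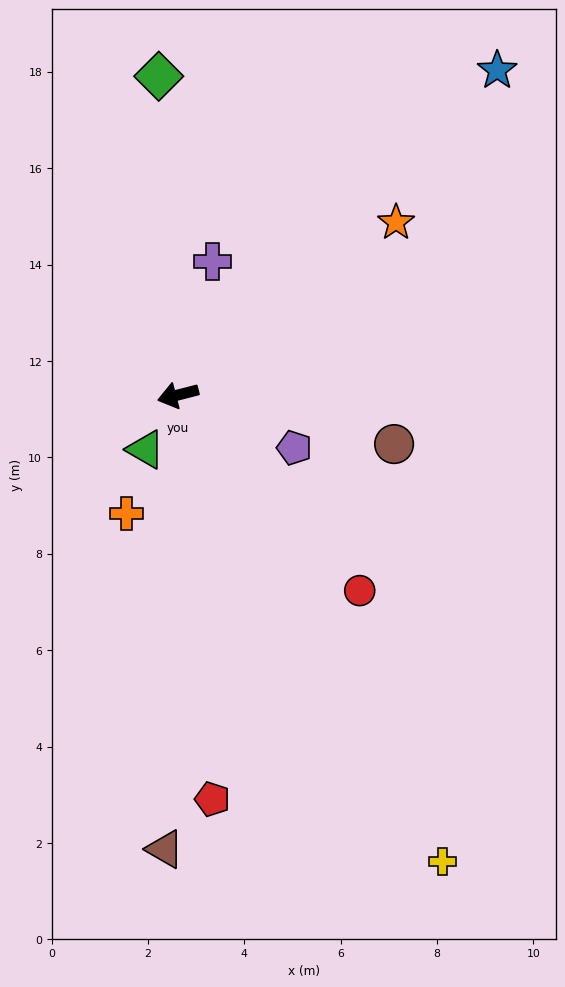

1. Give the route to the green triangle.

turn left 45°, forward 1.3 m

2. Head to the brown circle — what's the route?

turn left 153°, forward 4.6 m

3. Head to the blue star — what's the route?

turn right 149°, forward 9.4 m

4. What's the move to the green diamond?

turn right 101°, forward 6.6 m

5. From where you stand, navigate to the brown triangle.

turn left 74°, forward 9.4 m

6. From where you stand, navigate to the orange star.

turn right 156°, forward 5.8 m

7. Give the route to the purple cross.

turn right 119°, forward 2.9 m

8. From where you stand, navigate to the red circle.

turn left 118°, forward 5.5 m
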